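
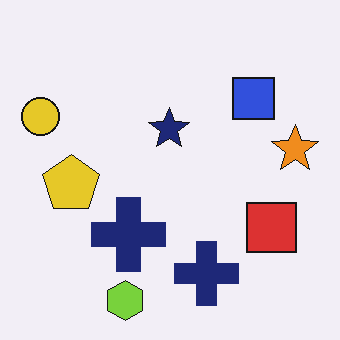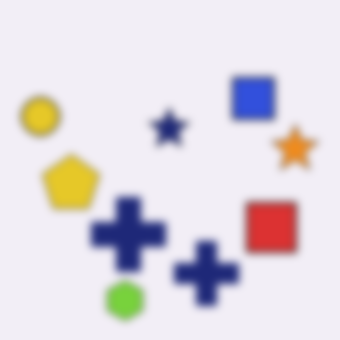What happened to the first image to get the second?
This is the original image noticeably gaussian-blurred.

Shape edges and outlines are uniformly softened across the whole image.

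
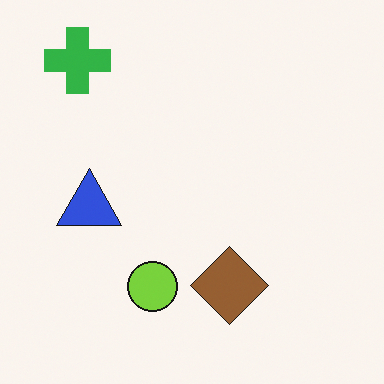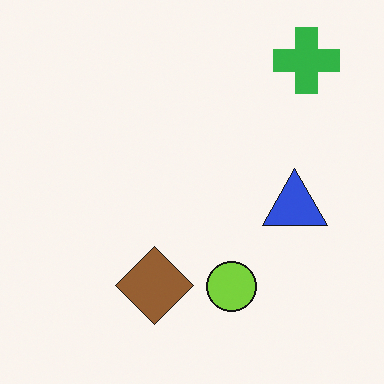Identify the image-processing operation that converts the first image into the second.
Flipped horizontally (left ↔ right).

The green cross is in the top-left of the first image and the top-right of the second — shapes on opposite sides of the vertical midline have swapped in a mirror flip.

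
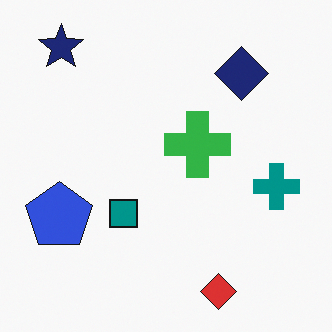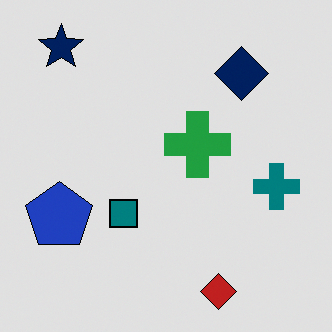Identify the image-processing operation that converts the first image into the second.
It was posterized to a reduced palette.

Each flat color has snapped to a coarser quantized level — most visibly, the near-white background has dropped to a flat grey.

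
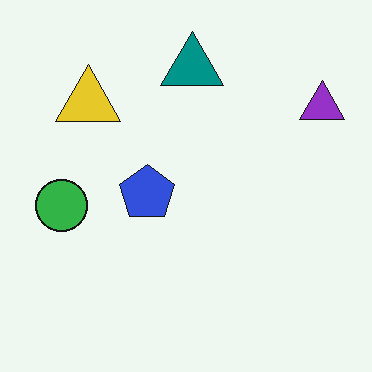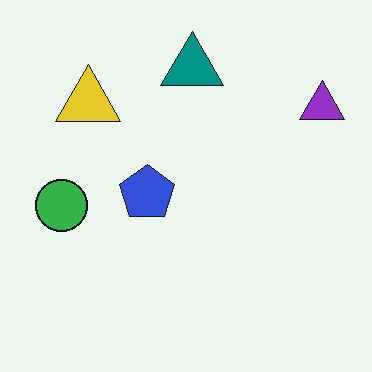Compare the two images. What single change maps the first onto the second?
JPEG-compressed with visible artifacts.

Blocky 8×8 compression artifacts appear around shape edges and the flat background shows ringing — characteristic JPEG degradation.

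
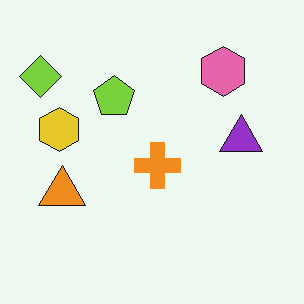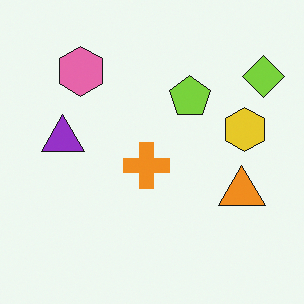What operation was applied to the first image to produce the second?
It was flipped horizontally (left ↔ right).

The lime diamond is in the top-left of the first image and the top-right of the second — shapes on opposite sides of the vertical midline have swapped in a mirror flip.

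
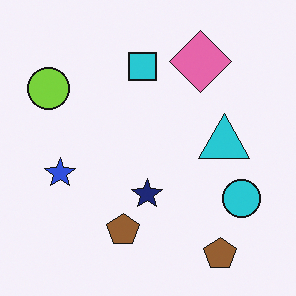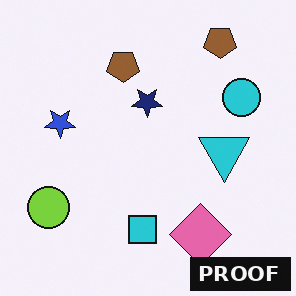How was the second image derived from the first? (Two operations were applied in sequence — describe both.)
This is the original image flipped vertically (top ↔ bottom), then watermarked with the text "PROOF" in the lower-right corner.

The pink diamond is in the top-right of the first image and the bottom-right of the second — shapes on opposite sides of the horizontal midline have swapped in a mirror flip. A dark label reading "PROOF" appears in the lower-right corner.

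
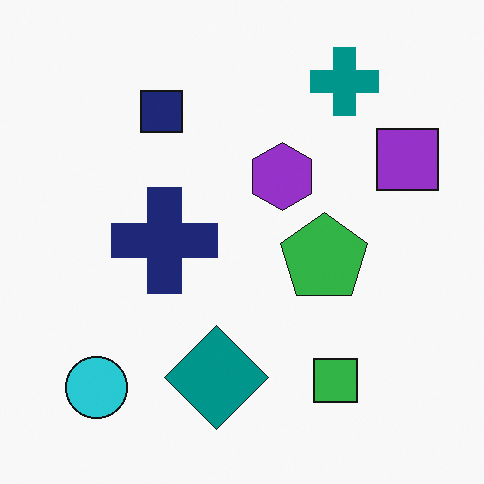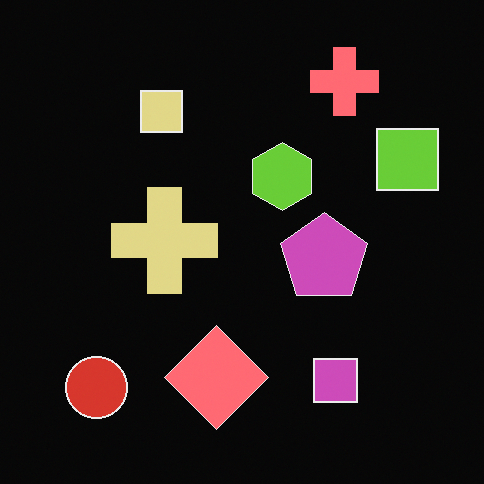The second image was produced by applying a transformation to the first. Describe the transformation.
The transformation is: color-inverted (negative).

The light background has become dark and every shape's color is its complement — a photographic negative.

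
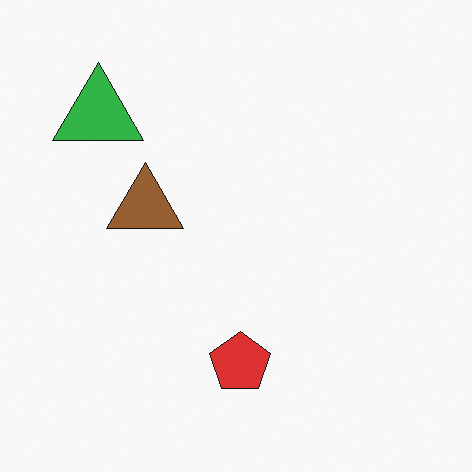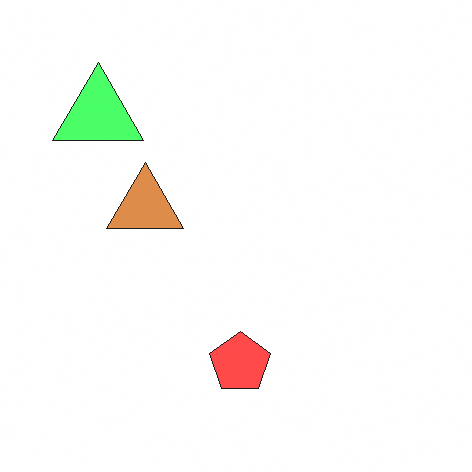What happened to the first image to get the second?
The second image is the first substantially brightened.

Every pixel — background and shapes alike — is uniformly brightened.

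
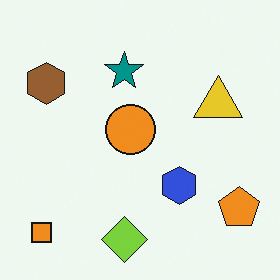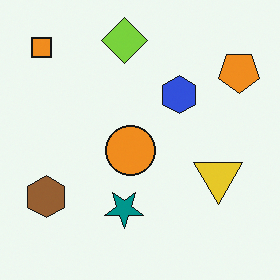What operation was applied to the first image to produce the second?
The image was flipped vertically (top ↔ bottom).

The lime diamond is in the bottom of the first image and the top of the second — shapes on opposite sides of the horizontal midline have swapped in a mirror flip.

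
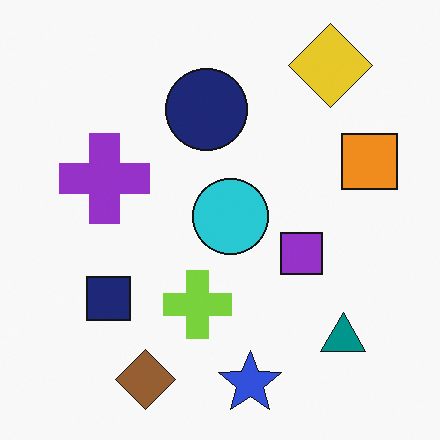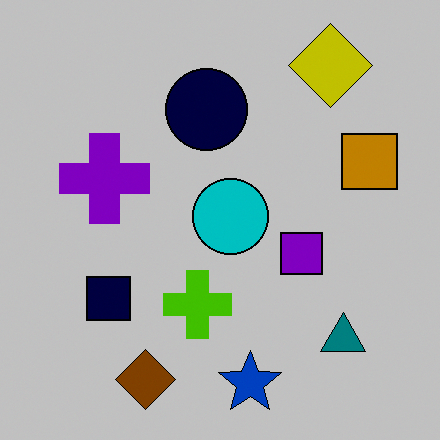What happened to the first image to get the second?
Aggressively posterized.

Each flat color has snapped to a coarser quantized level — most visibly, the near-white background has dropped to a flat grey.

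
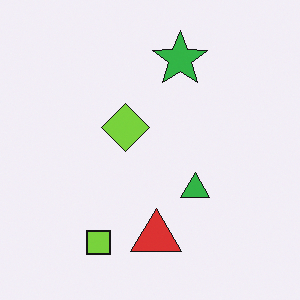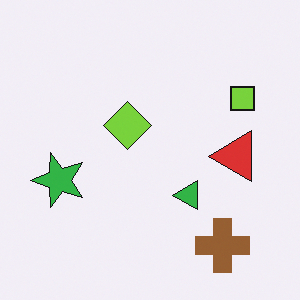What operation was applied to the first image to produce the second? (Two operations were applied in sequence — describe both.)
The transformation is: transposed (reflected across the top-left ↔ bottom-right diagonal), then overlaid with an additional brown cross.

Shapes have swapped their row and column positions — what was in the top-right is now in the bottom-left — a diagonal reflection. A brown cross appears in the second image that is absent from the first.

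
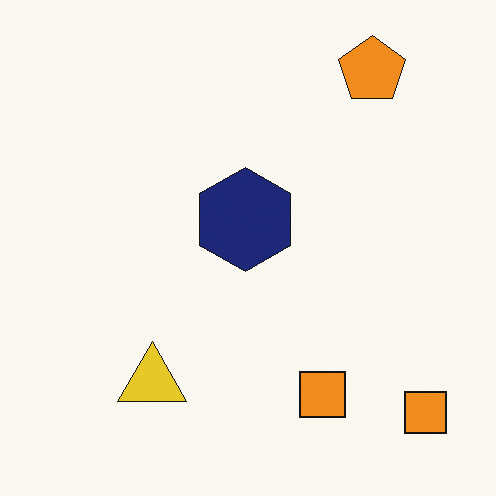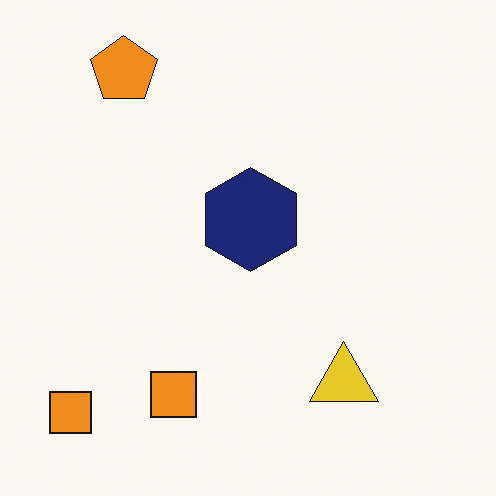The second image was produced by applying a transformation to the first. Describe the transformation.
The image was flipped horizontally (left ↔ right).

The orange pentagon is in the top-right of the first image and the top-left of the second — shapes on opposite sides of the vertical midline have swapped in a mirror flip.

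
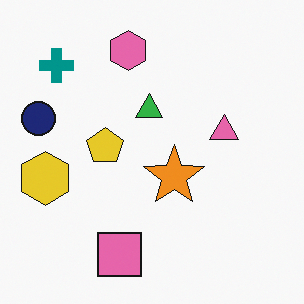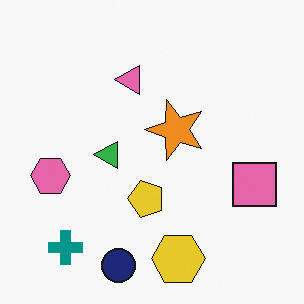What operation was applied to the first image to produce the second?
This is the original image rotated 90° counter-clockwise.

The teal cross sits in the top-left of the first image and the bottom-left of the second — consistent with a whole-image 90° counter-clockwise rotation.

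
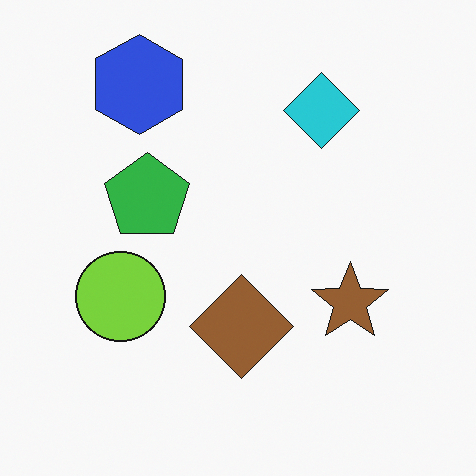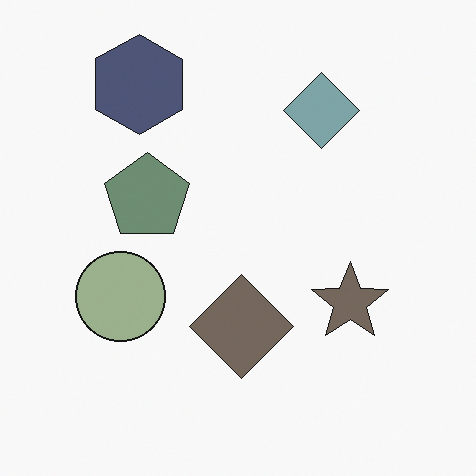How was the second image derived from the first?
It was heavily desaturated.

All colors are more muted and greyish — a global saturation change.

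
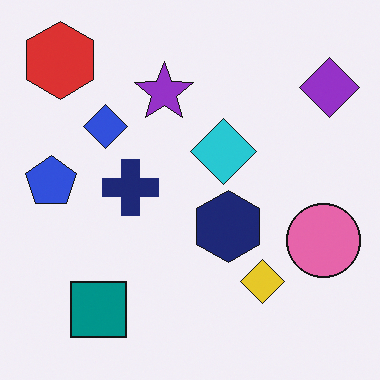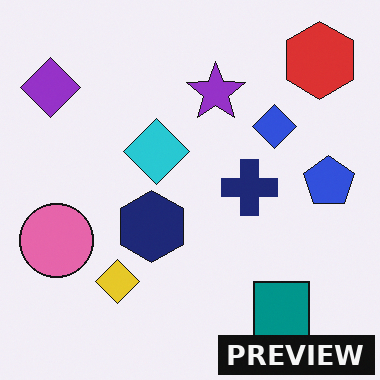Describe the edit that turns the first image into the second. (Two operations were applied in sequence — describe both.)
The transformation is: flipped horizontally (left ↔ right), then watermarked with the text "PREVIEW" in the lower-right corner.

The purple diamond is in the top-right of the first image and the top-left of the second — shapes on opposite sides of the vertical midline have swapped in a mirror flip. A dark label reading "PREVIEW" appears in the lower-right corner.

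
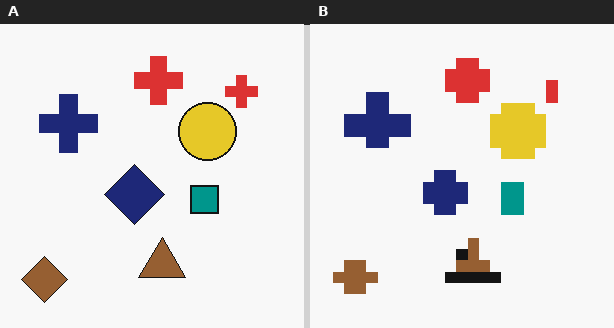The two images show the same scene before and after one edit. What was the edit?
The image was coarsely pixelated.

Shapes are reduced to large square blocks; fine edges and outlines are lost — a downscale-then-upscale (mosaic) effect.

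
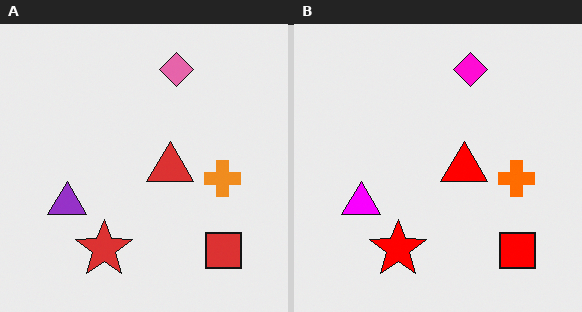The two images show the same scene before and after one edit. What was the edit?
Heavily oversaturated.

All colors are more vivid — a global saturation change.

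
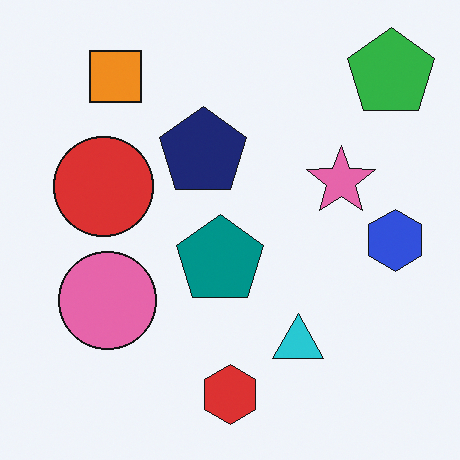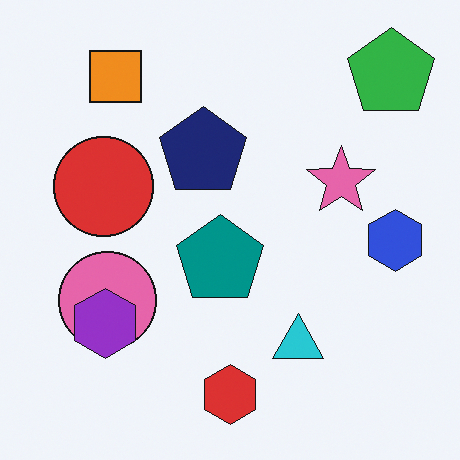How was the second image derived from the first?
The image was overlaid with an additional purple hexagon.

A purple hexagon appears in the second image that is absent from the first.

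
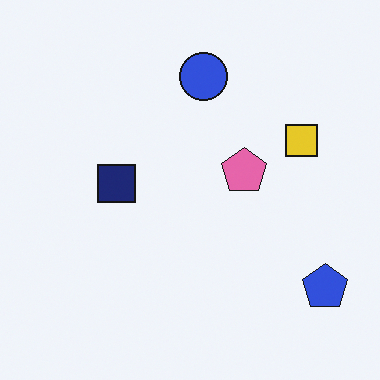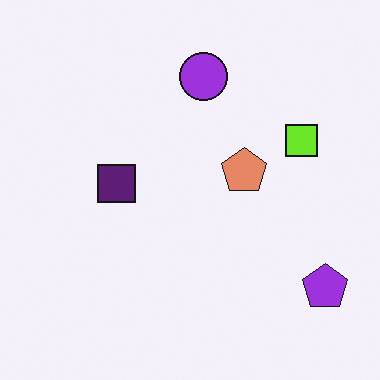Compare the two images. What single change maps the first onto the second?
The transformation is: hue-shifted slightly.

Every shape's color has rotated by the same amount around the hue wheel — a uniform hue shift.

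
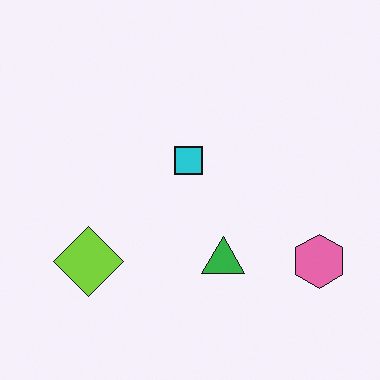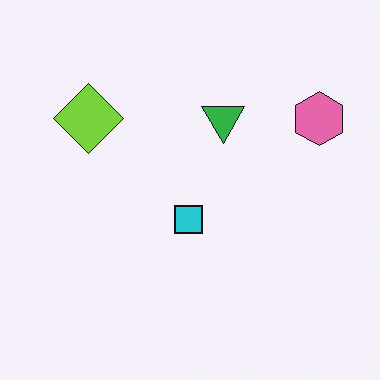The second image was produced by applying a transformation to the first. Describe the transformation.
The image was flipped vertically (top ↔ bottom).

The lime diamond is in the bottom-left of the first image and the top-left of the second — shapes on opposite sides of the horizontal midline have swapped in a mirror flip.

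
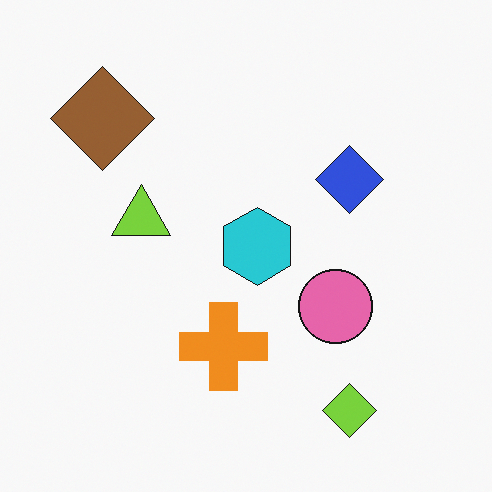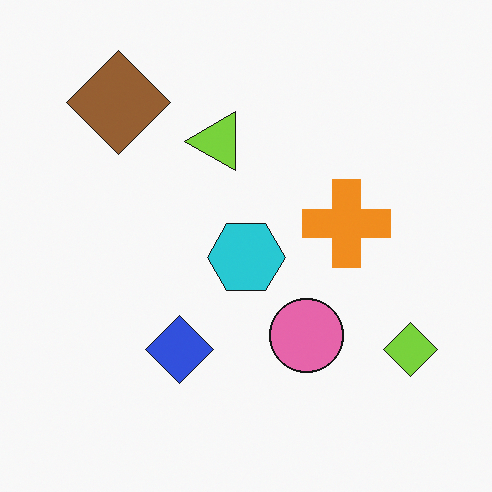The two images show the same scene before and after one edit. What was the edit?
It was transposed (reflected across the top-left ↔ bottom-right diagonal).

Shapes have swapped their row and column positions — what was in the top-right is now in the bottom-left — a diagonal reflection.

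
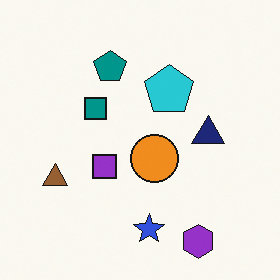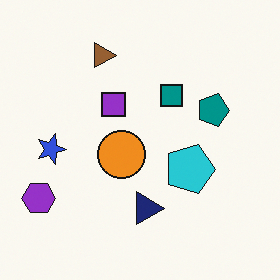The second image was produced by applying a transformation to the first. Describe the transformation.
This is the original image rotated 90° clockwise.

The purple hexagon sits in the bottom-right of the first image and the bottom-left of the second — consistent with a whole-image 90° clockwise rotation.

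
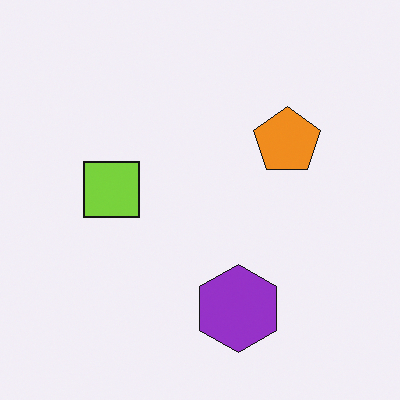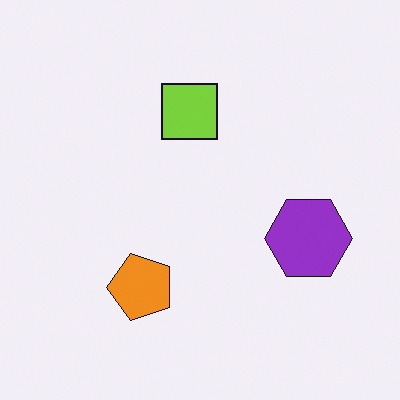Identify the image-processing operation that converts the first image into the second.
The transformation is: transposed (reflected across the top-left ↔ bottom-right diagonal).

Shapes have swapped their row and column positions — what was in the top-right is now in the bottom-left — a diagonal reflection.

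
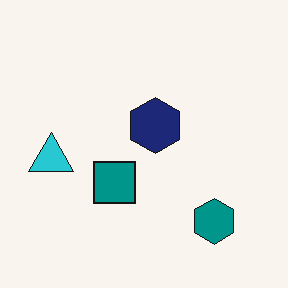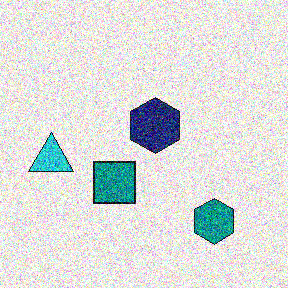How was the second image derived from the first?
It was degraded with heavy additive noise.

Random speckle covers the whole image, including the flat background.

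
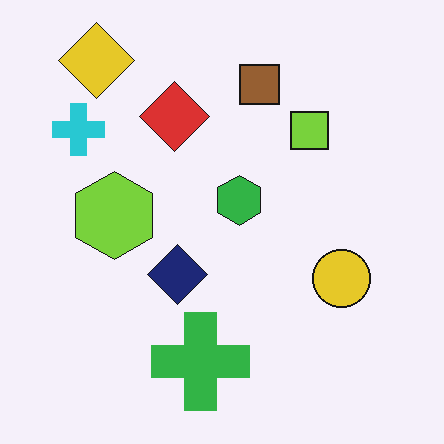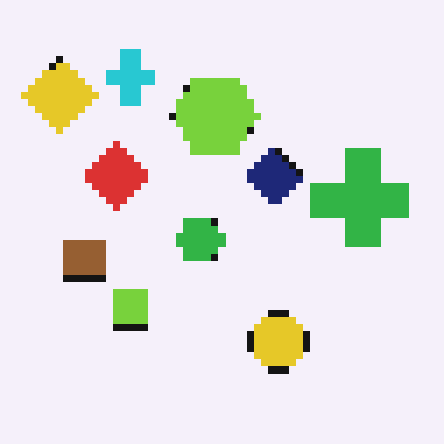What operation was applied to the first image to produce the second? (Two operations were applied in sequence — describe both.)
It was transposed (reflected across the top-left ↔ bottom-right diagonal), then pixelated into visible square blocks.

Shapes have swapped their row and column positions — what was in the top-right is now in the bottom-left — a diagonal reflection. Shapes are reduced to large square blocks; fine edges and outlines are lost — a downscale-then-upscale (mosaic) effect.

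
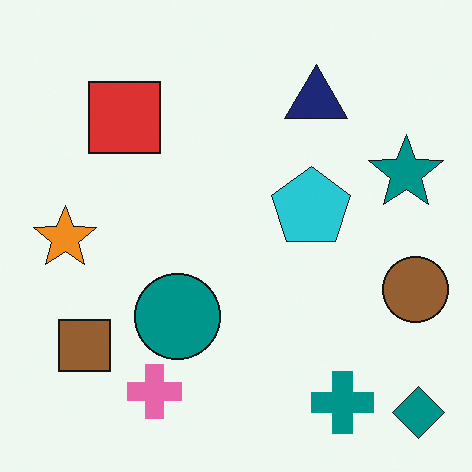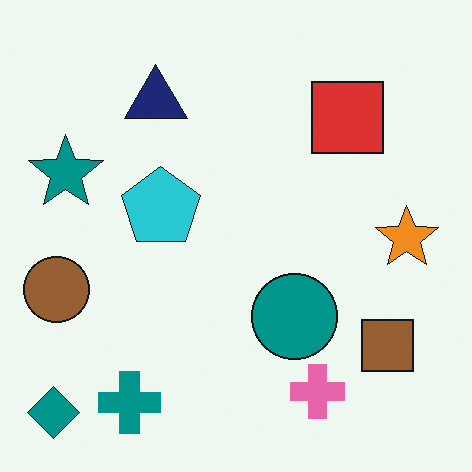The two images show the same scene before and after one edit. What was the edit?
Flipped horizontally (left ↔ right).

The teal diamond is in the bottom-right of the first image and the bottom-left of the second — shapes on opposite sides of the vertical midline have swapped in a mirror flip.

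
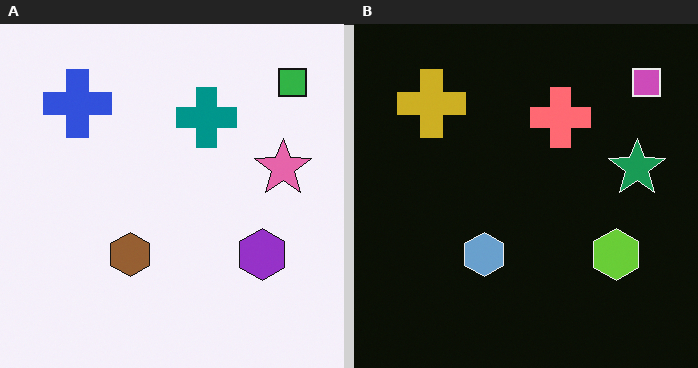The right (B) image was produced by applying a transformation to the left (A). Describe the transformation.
This is the original image color-inverted (negative).

The light background has become dark and every shape's color is its complement — a photographic negative.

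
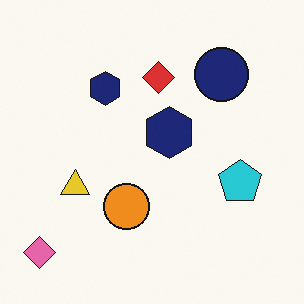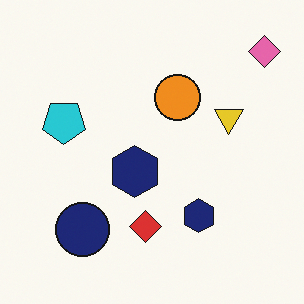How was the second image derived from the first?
The transformation is: rotated 180°.

The pink diamond sits in the bottom-left of the first image and the top-right of the second — consistent with a whole-image 180° rotation.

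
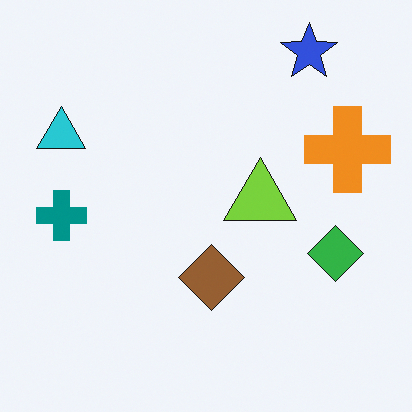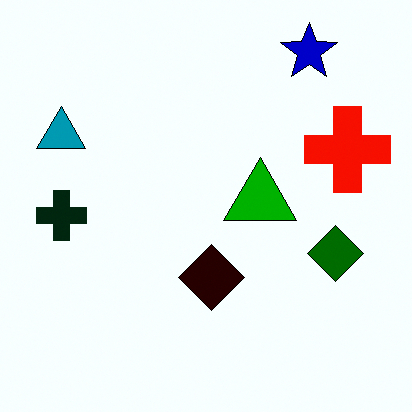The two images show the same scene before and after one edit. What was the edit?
The image was given much higher contrast.

Tones are pushed away from mid-grey across the whole image — a global contrast change.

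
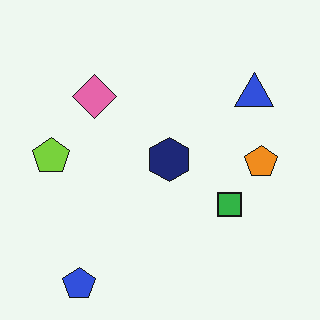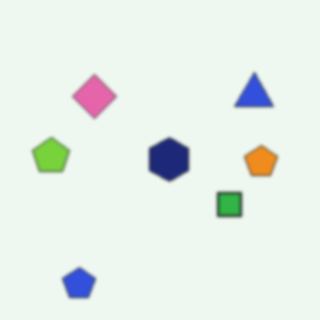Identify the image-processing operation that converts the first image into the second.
It was given a subtle gaussian blur.

Shape edges and outlines are uniformly softened across the whole image.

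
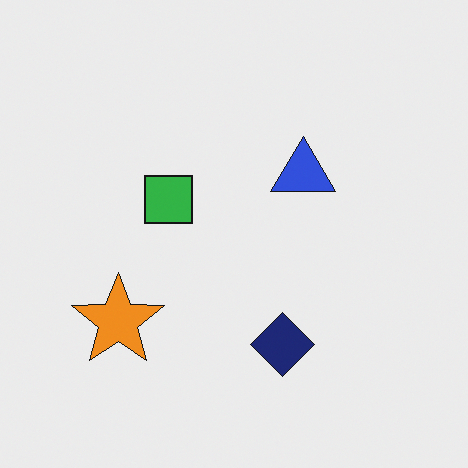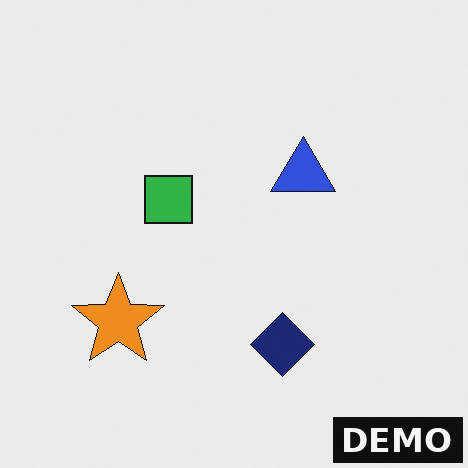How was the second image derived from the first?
The second image is the first watermarked with the text "DEMO" in the lower-right corner.

A dark label reading "DEMO" appears in the lower-right corner.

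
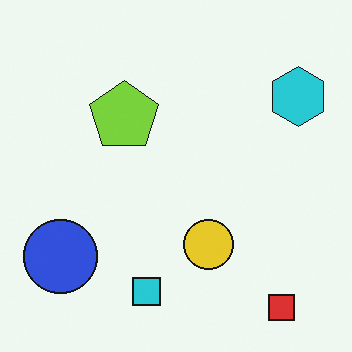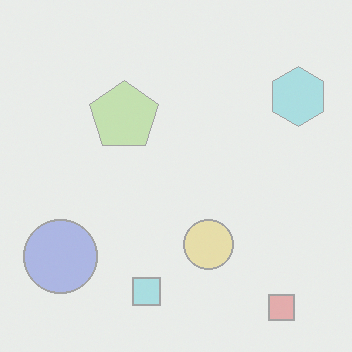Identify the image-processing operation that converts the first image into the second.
It was given much lower contrast.

Tones are pushed toward mid-grey across the whole image — a global contrast change.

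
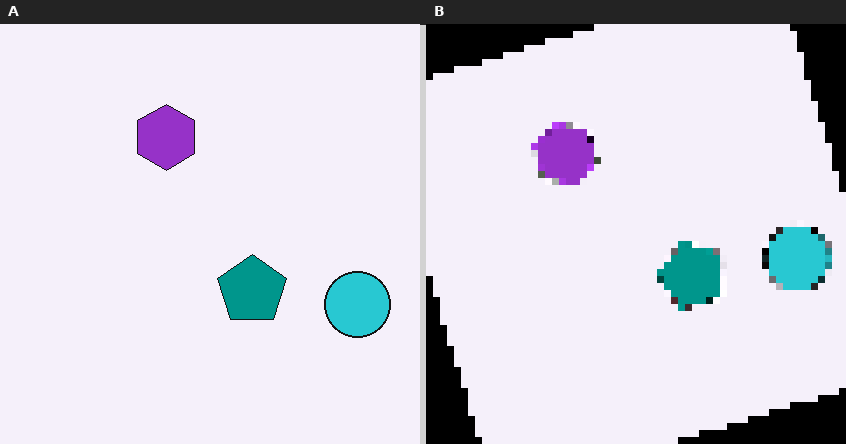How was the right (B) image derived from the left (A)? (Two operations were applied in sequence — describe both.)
Rotated counter-clockwise by a moderate amount, then moderately pixelated.

Every shape is tilted by the same angle and the image corners show triangular fill wedges — a whole-image rotation by a non-right angle. Shapes are reduced to large square blocks; fine edges and outlines are lost — a downscale-then-upscale (mosaic) effect.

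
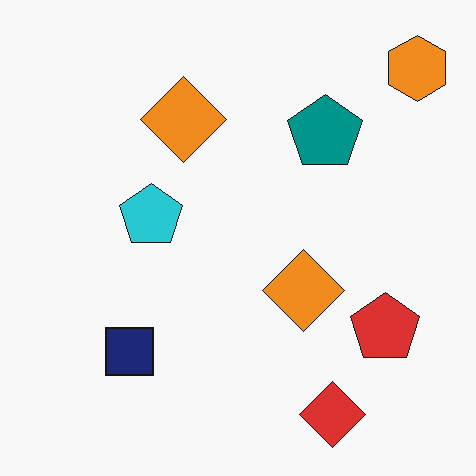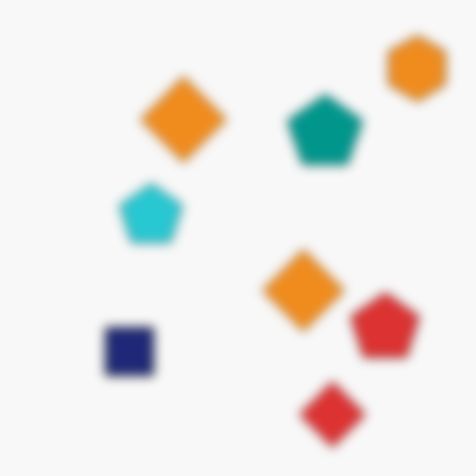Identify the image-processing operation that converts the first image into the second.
Strongly gaussian-blurred.

Shape edges and outlines are uniformly softened across the whole image.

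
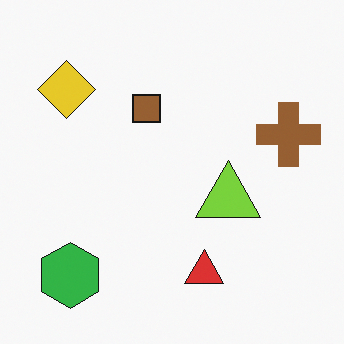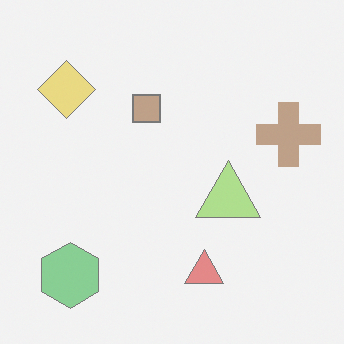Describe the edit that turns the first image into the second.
The image was washed out (contrast reduced).

Tones are pushed toward mid-grey across the whole image — a global contrast change.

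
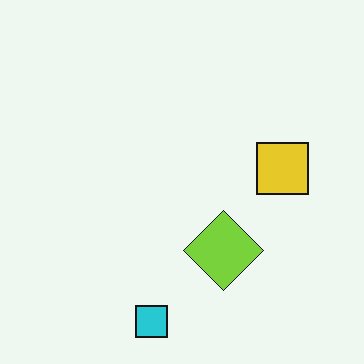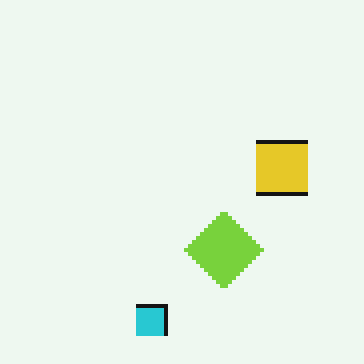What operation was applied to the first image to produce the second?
The image was mildly pixelated.

Shapes are reduced to large square blocks; fine edges and outlines are lost — a downscale-then-upscale (mosaic) effect.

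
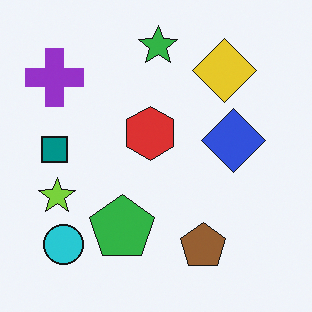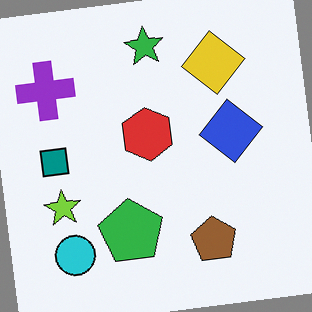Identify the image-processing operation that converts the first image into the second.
Rotated counter-clockwise by a few degrees.

Every shape is tilted by the same angle and the image corners show triangular fill wedges — a whole-image rotation by a non-right angle.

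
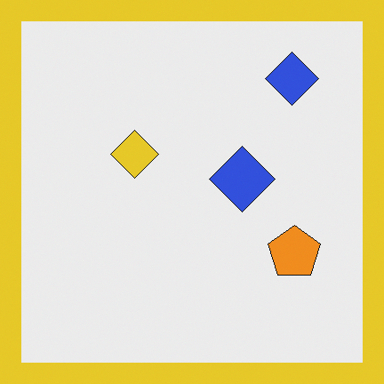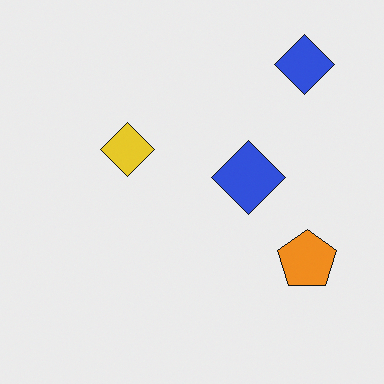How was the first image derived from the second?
It was framed with a yellow border.

A solid yellow frame runs around the edge of the first image, with the content slightly shrunk inside it.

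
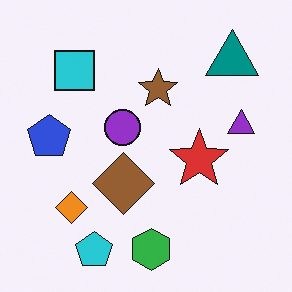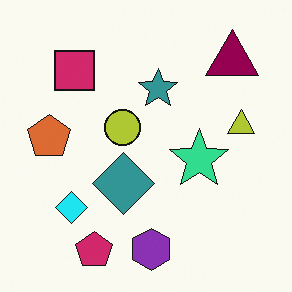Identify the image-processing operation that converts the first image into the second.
The transformation is: hue-shifted by a moderate amount.

Every shape's color has rotated by the same amount around the hue wheel — a uniform hue shift.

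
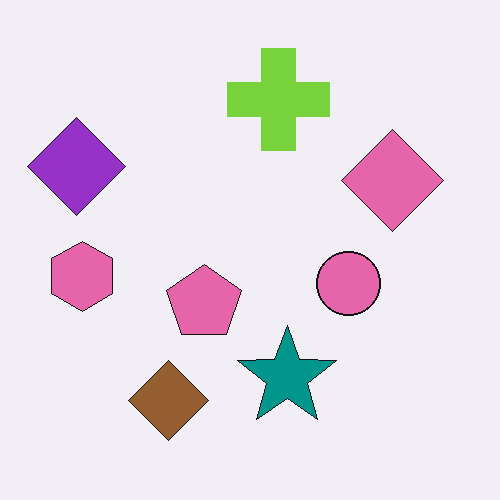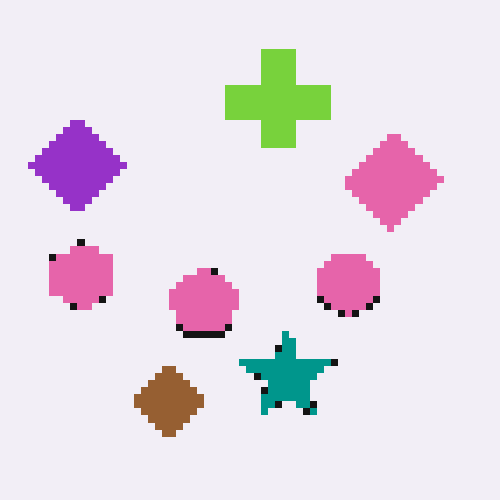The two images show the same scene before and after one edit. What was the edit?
Pixelated into visible square blocks.

Shapes are reduced to large square blocks; fine edges and outlines are lost — a downscale-then-upscale (mosaic) effect.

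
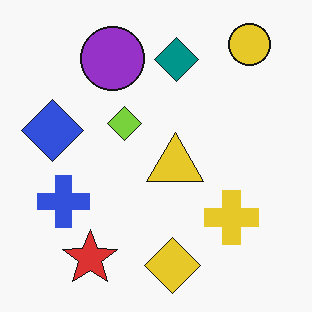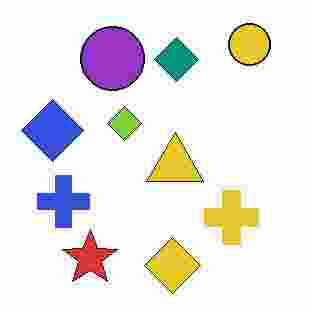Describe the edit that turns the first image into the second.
This is the original image degraded with heavy JPEG compression.

Blocky 8×8 compression artifacts appear around shape edges and the flat background shows ringing — characteristic JPEG degradation.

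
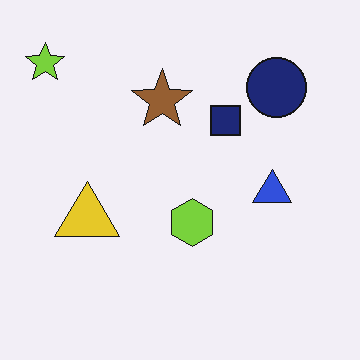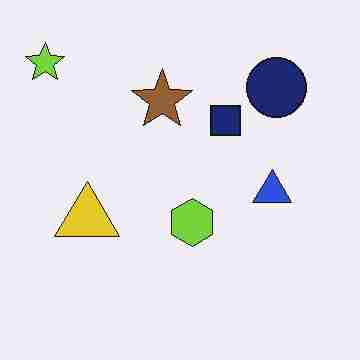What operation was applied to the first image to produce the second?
This is the original image degraded with heavy JPEG compression.

Blocky 8×8 compression artifacts appear around shape edges and the flat background shows ringing — characteristic JPEG degradation.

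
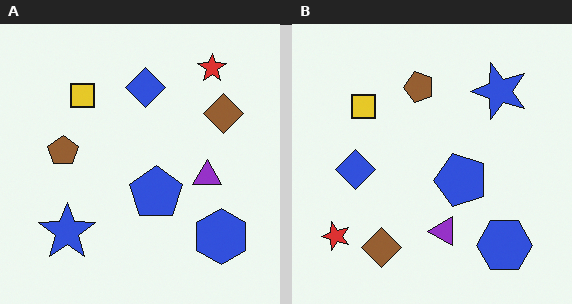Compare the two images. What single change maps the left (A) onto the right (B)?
It was transposed (reflected across the top-left ↔ bottom-right diagonal).

Shapes have swapped their row and column positions — what was in the top-right is now in the bottom-left — a diagonal reflection.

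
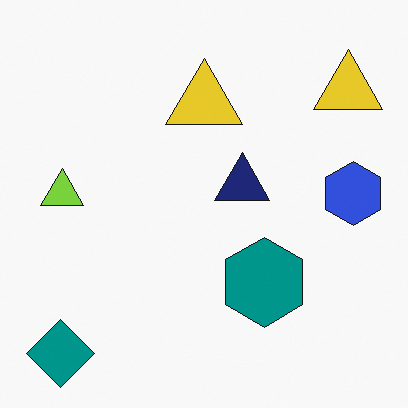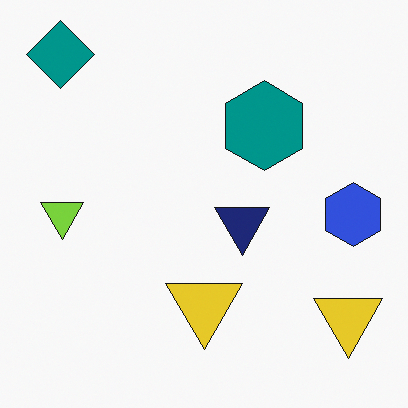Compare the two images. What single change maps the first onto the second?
It was flipped vertically (top ↔ bottom).

The teal diamond is in the bottom-left of the first image and the top-left of the second — shapes on opposite sides of the horizontal midline have swapped in a mirror flip.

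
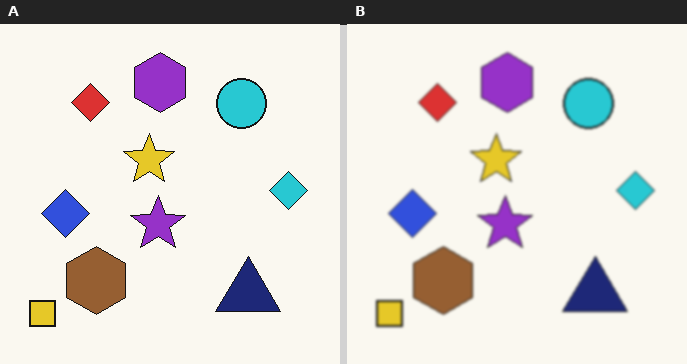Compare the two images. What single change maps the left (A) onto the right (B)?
Lightly blurred.

Shape edges and outlines are uniformly softened across the whole image.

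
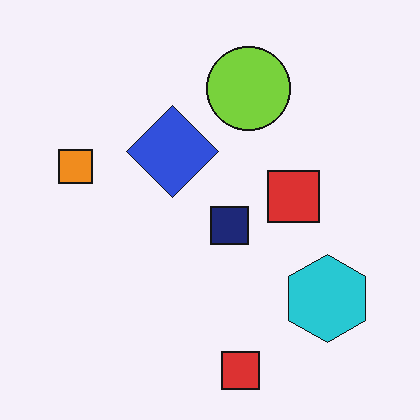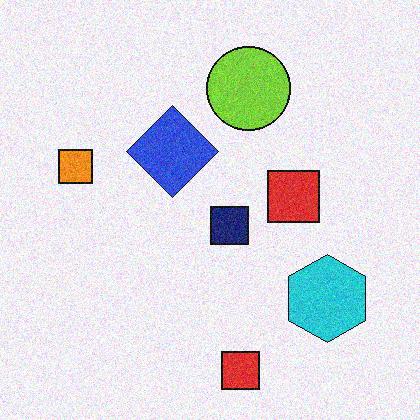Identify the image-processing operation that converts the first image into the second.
It was degraded with visible gaussian noise.

Random speckle covers the whole image, including the flat background.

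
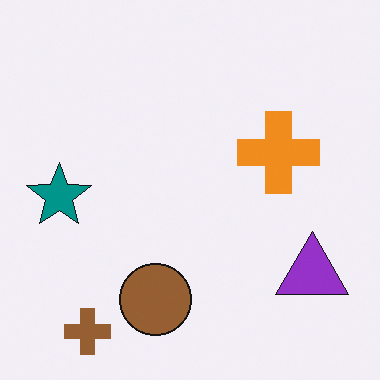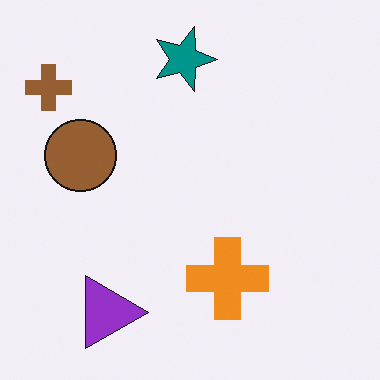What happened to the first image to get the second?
The second image is the first rotated 90° clockwise.

The brown cross sits in the bottom-left of the first image and the top-left of the second — consistent with a whole-image 90° clockwise rotation.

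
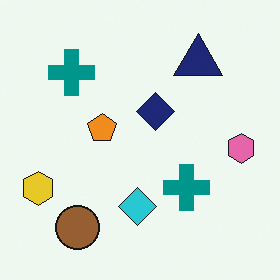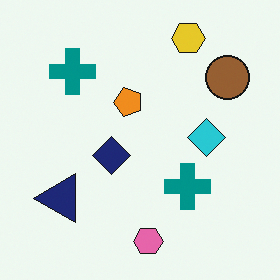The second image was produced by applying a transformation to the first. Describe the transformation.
This is the original image transposed (reflected across the top-left ↔ bottom-right diagonal).

Shapes have swapped their row and column positions — what was in the top-right is now in the bottom-left — a diagonal reflection.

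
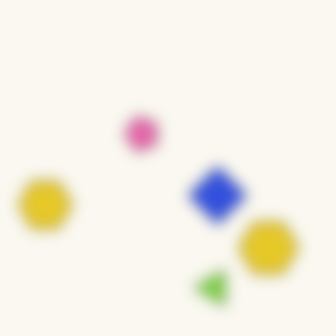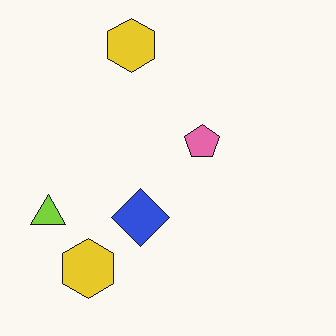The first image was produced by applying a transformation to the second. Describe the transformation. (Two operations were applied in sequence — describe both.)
The transformation is: strongly gaussian-blurred, then rotated 90° counter-clockwise.

Shape edges and outlines are uniformly softened across the whole image. The lime triangle sits in the left of the second image and the bottom of the first — consistent with a whole-image 90° counter-clockwise rotation.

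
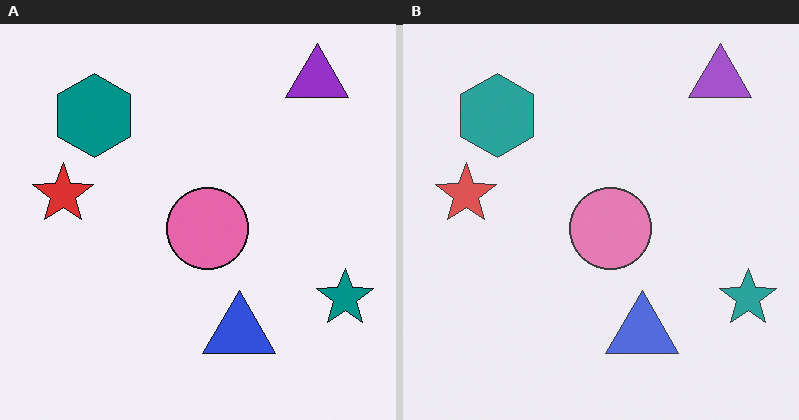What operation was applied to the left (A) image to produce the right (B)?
The image was given slightly reduced contrast.

Tones are pushed toward mid-grey across the whole image — a global contrast change.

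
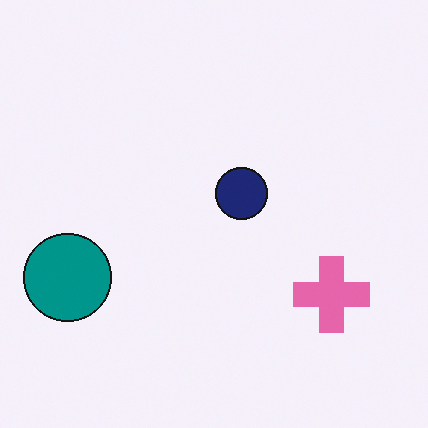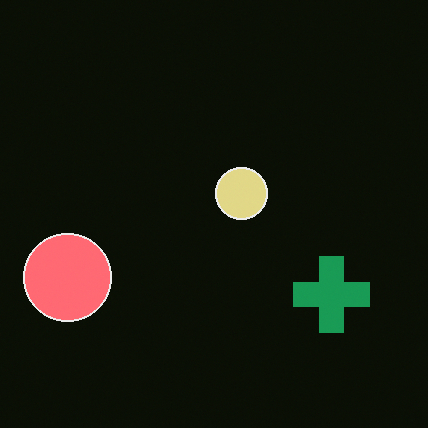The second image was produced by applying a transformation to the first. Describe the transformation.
The second image is the first color-inverted (negative).

The light background has become dark and every shape's color is its complement — a photographic negative.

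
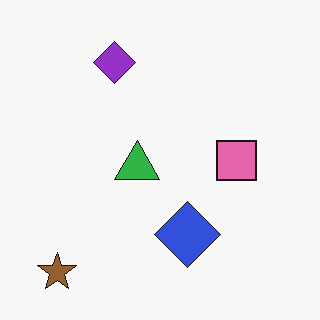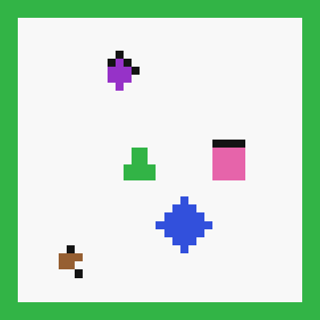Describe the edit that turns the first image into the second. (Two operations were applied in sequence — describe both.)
Coarsely pixelated, then framed with a green border.

Shapes are reduced to large square blocks; fine edges and outlines are lost — a downscale-then-upscale (mosaic) effect. A solid green frame runs around the edge of the second image, with the content slightly shrunk inside it.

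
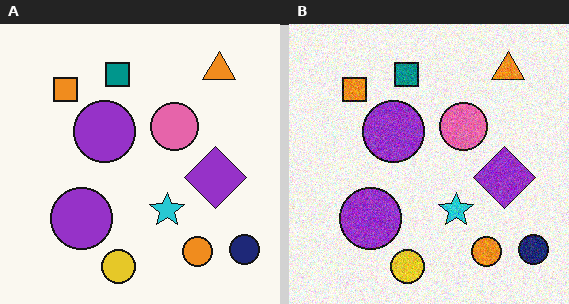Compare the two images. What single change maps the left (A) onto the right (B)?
This is the original image degraded with moderate additive noise.

Random speckle covers the whole image, including the flat background.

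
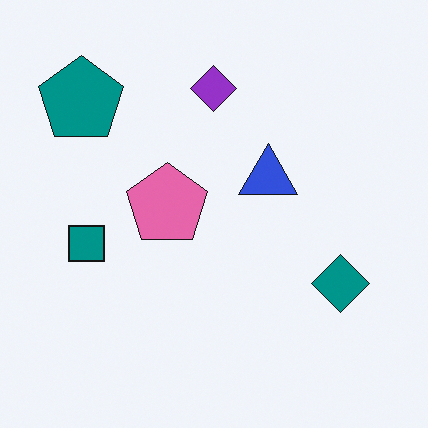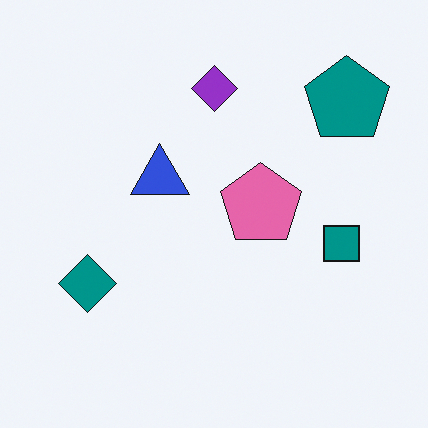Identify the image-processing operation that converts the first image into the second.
Flipped horizontally (left ↔ right).

The teal pentagon is in the top-left of the first image and the top-right of the second — shapes on opposite sides of the vertical midline have swapped in a mirror flip.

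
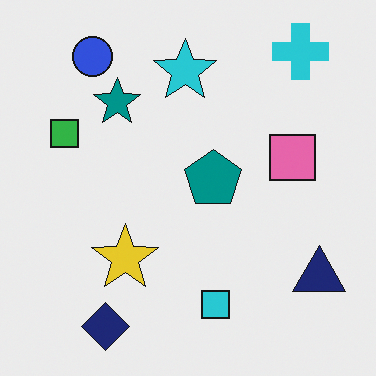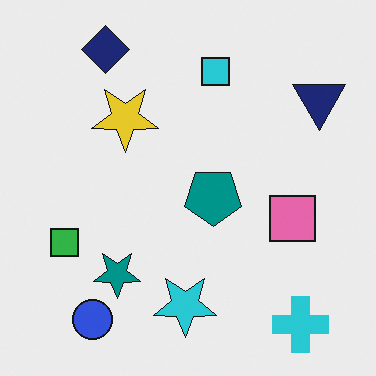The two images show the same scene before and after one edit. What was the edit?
The second image is the first flipped vertically (top ↔ bottom).

The navy diamond is in the bottom-left of the first image and the top-left of the second — shapes on opposite sides of the horizontal midline have swapped in a mirror flip.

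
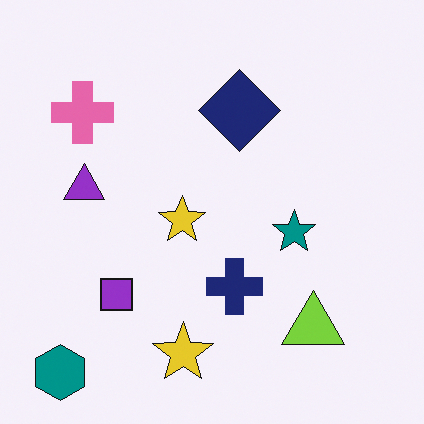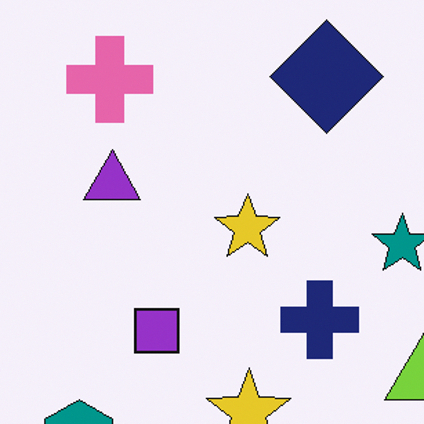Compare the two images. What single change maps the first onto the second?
This is the original image cropped to a modestly smaller region and rescaled.

The visible shapes are larger and the field of view is narrower; shapes near the original edges may be partly or wholly outside the frame — a crop-and-rescale.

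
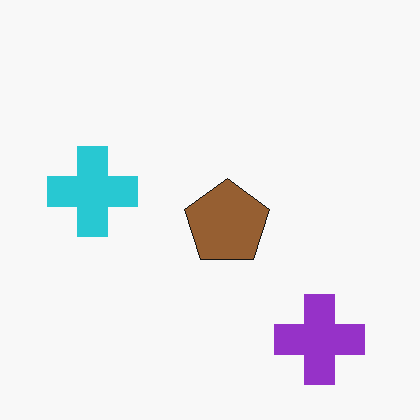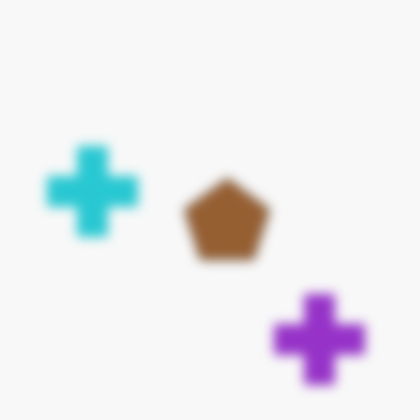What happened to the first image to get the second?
The second image is the first strongly gaussian-blurred.

Shape edges and outlines are uniformly softened across the whole image.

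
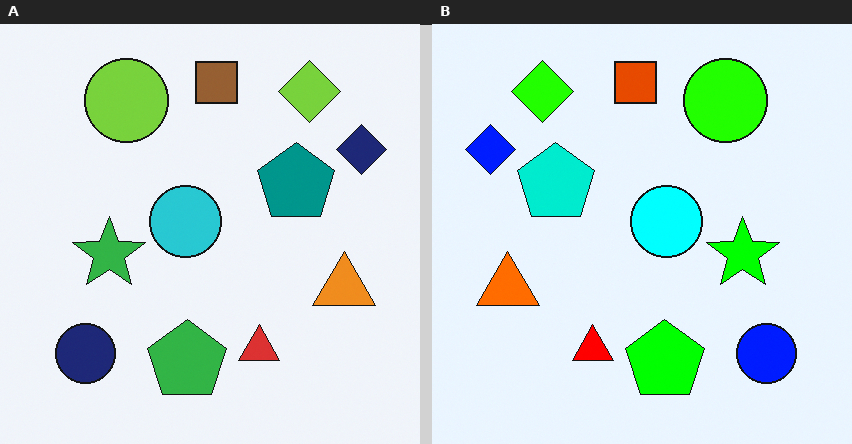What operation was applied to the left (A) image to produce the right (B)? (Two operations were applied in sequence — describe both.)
This is the original image made much more vivid (saturation change), then flipped horizontally (left ↔ right).

All colors are more vivid — a global saturation change. The navy diamond is in the top-right of the left (A) image and the top-left of the right (B) — shapes on opposite sides of the vertical midline have swapped in a mirror flip.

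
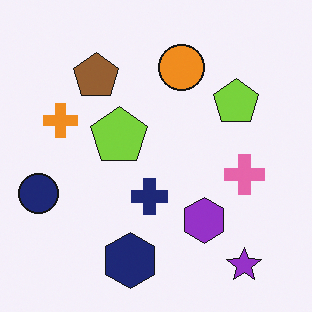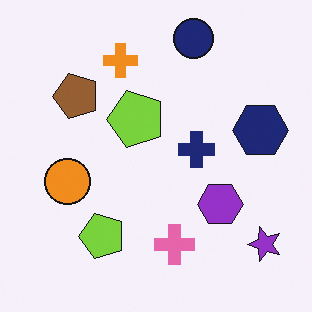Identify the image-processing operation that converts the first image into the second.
The image was transposed (reflected across the top-left ↔ bottom-right diagonal).

Shapes have swapped their row and column positions — what was in the top-right is now in the bottom-left — a diagonal reflection.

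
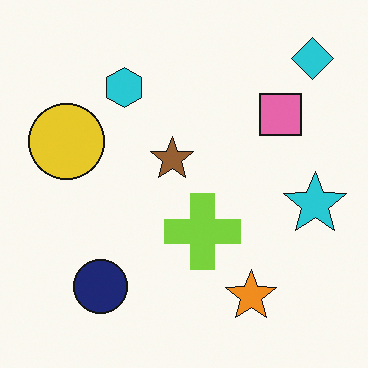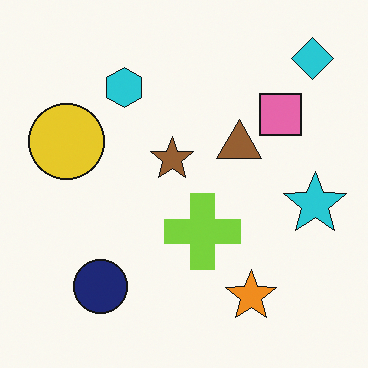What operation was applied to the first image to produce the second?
It was overlaid with an additional brown triangle.

A brown triangle appears in the second image that is absent from the first.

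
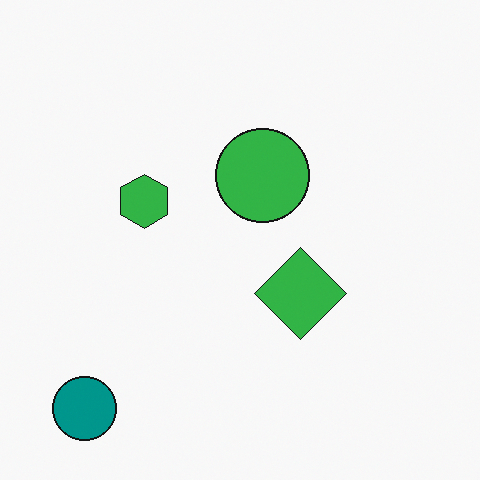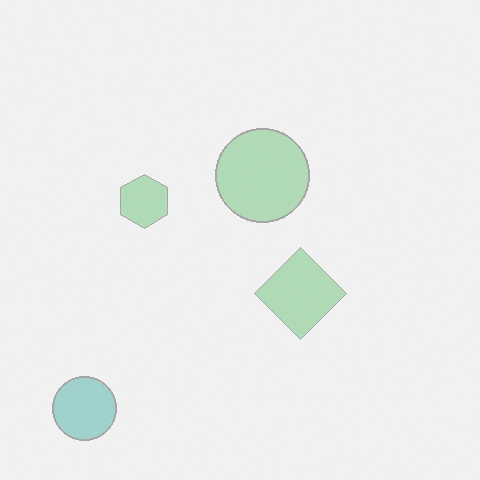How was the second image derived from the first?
This is the original image washed out (contrast reduced).

Tones are pushed toward mid-grey across the whole image — a global contrast change.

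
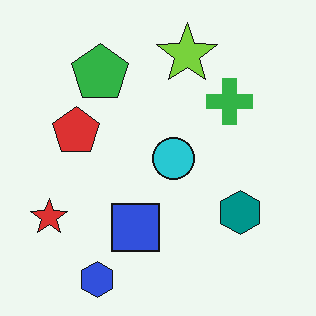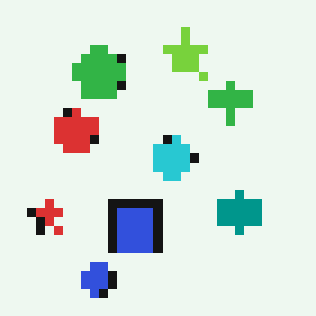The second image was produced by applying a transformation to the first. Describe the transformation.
The second image is the first coarsely pixelated.

Shapes are reduced to large square blocks; fine edges and outlines are lost — a downscale-then-upscale (mosaic) effect.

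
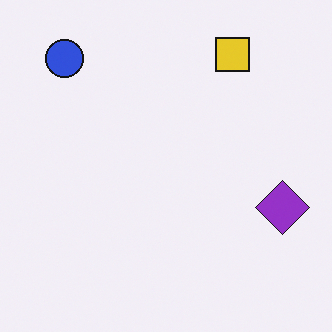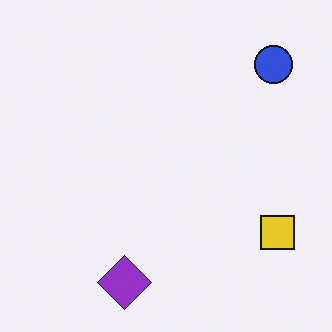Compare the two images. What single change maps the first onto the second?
The second image is the first rotated 90° clockwise.

The blue circle sits in the top-left of the first image and the top-right of the second — consistent with a whole-image 90° clockwise rotation.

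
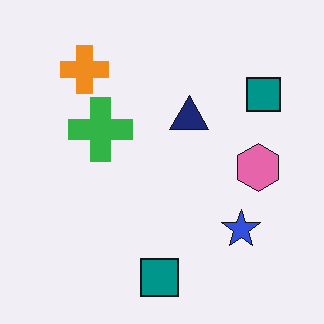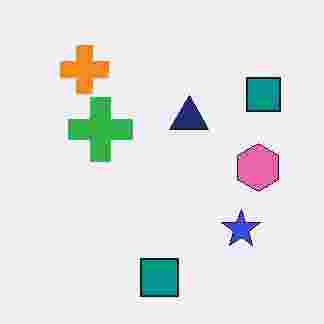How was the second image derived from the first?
Heavily JPEG-compressed with obvious blocking artifacts.

Blocky 8×8 compression artifacts appear around shape edges and the flat background shows ringing — characteristic JPEG degradation.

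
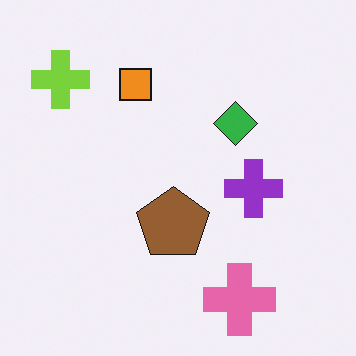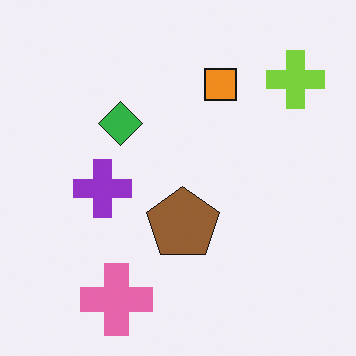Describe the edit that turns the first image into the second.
It was flipped horizontally (left ↔ right).

The lime cross is in the top-left of the first image and the top-right of the second — shapes on opposite sides of the vertical midline have swapped in a mirror flip.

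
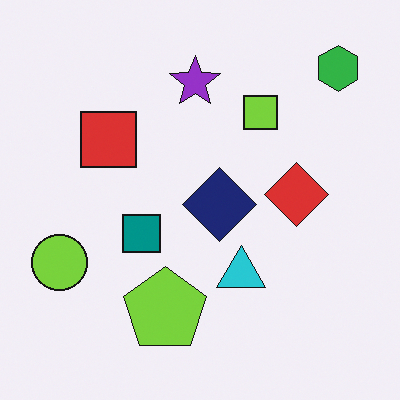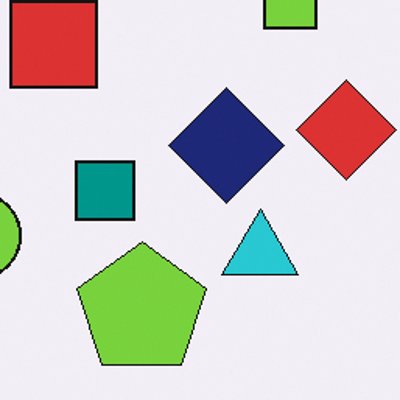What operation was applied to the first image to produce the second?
This is the original image cropped to a modestly smaller region and rescaled.

The visible shapes are larger and the field of view is narrower; shapes near the original edges may be partly or wholly outside the frame — a crop-and-rescale.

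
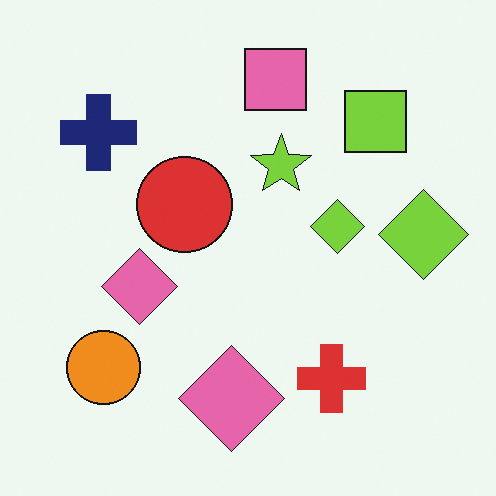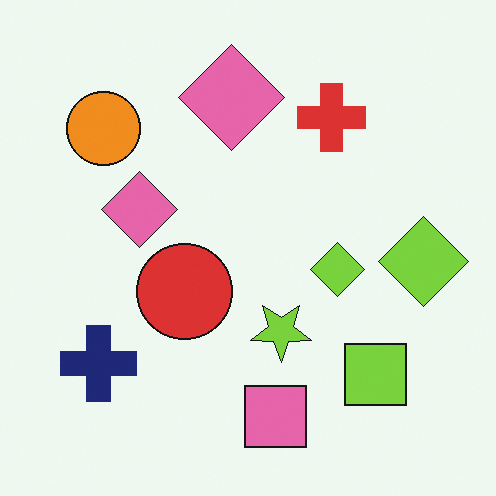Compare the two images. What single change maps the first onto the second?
This is the original image flipped vertically (top ↔ bottom).

The pink square is in the top of the first image and the bottom of the second — shapes on opposite sides of the horizontal midline have swapped in a mirror flip.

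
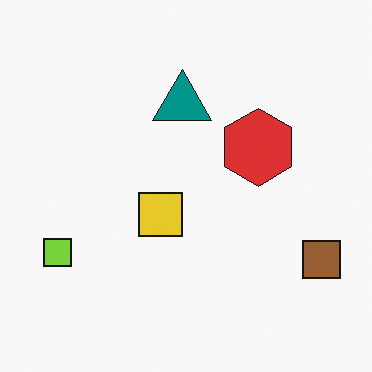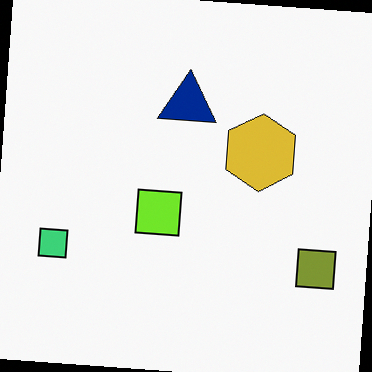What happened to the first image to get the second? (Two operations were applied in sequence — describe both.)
The transformation is: rotated clockwise by a slight angle, then hue-shifted by a small amount.

Every shape is tilted by the same angle and the image corners show triangular fill wedges — a whole-image rotation by a non-right angle. Every shape's color has rotated by the same amount around the hue wheel — a uniform hue shift.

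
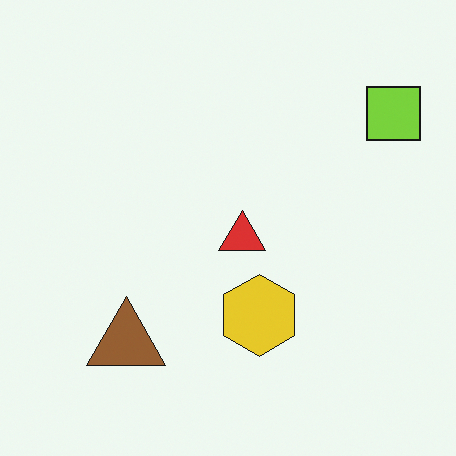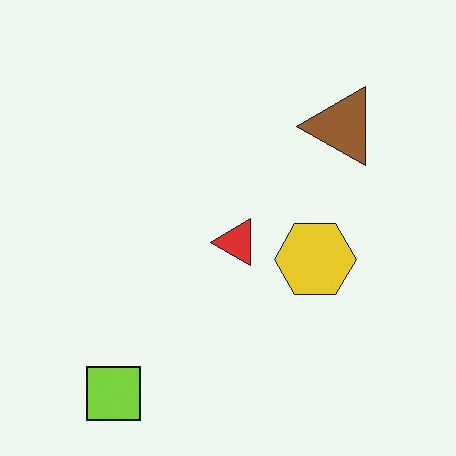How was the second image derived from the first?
This is the original image transposed (reflected across the top-left ↔ bottom-right diagonal).

Shapes have swapped their row and column positions — what was in the top-right is now in the bottom-left — a diagonal reflection.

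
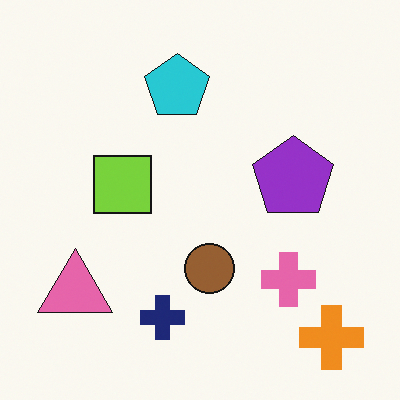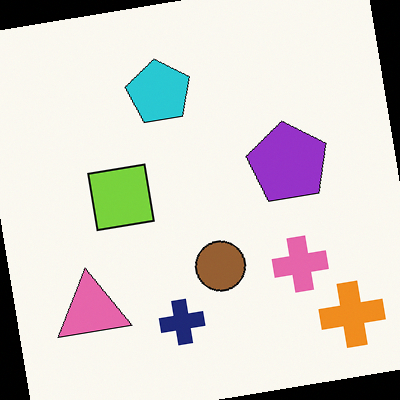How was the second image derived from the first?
This is the original image rotated counter-clockwise by a few degrees.

Every shape is tilted by the same angle and the image corners show triangular fill wedges — a whole-image rotation by a non-right angle.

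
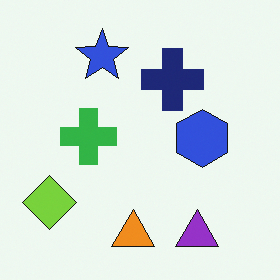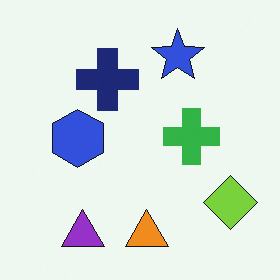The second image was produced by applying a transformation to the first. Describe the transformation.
This is the original image flipped horizontally (left ↔ right).

The lime diamond is in the bottom-left of the first image and the bottom-right of the second — shapes on opposite sides of the vertical midline have swapped in a mirror flip.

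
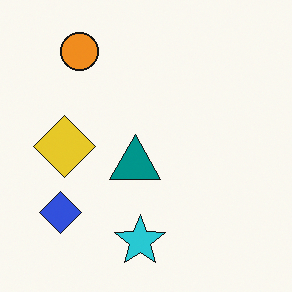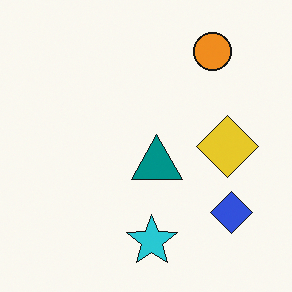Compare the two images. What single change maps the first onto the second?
The image was flipped horizontally (left ↔ right).

The blue diamond is in the bottom-left of the first image and the bottom-right of the second — shapes on opposite sides of the vertical midline have swapped in a mirror flip.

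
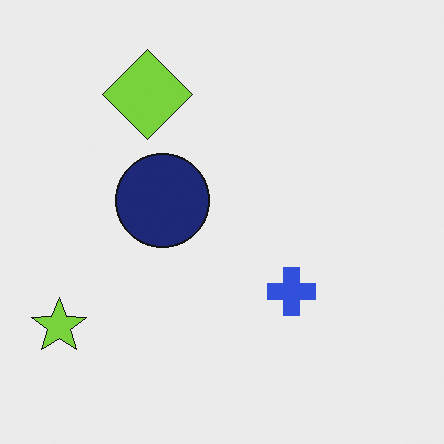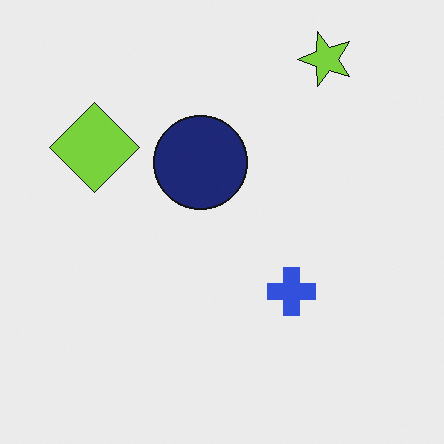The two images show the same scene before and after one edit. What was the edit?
The image was transposed (reflected across the top-left ↔ bottom-right diagonal).

Shapes have swapped their row and column positions — what was in the top-right is now in the bottom-left — a diagonal reflection.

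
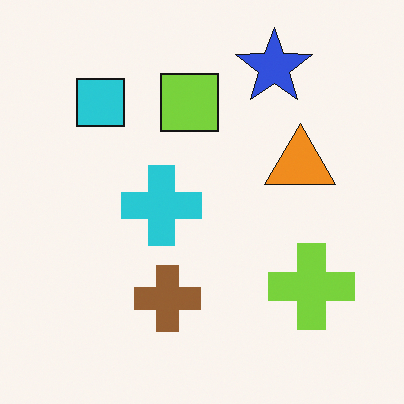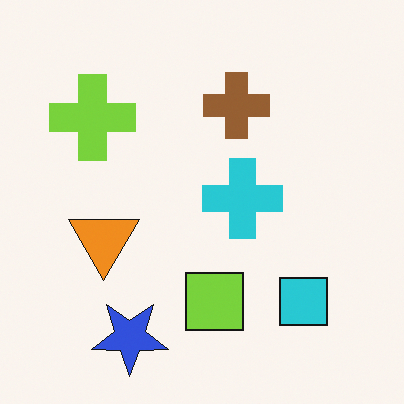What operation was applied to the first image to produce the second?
The second image is the first rotated 180°.

The blue star sits in the top-right of the first image and the bottom-left of the second — consistent with a whole-image 180° rotation.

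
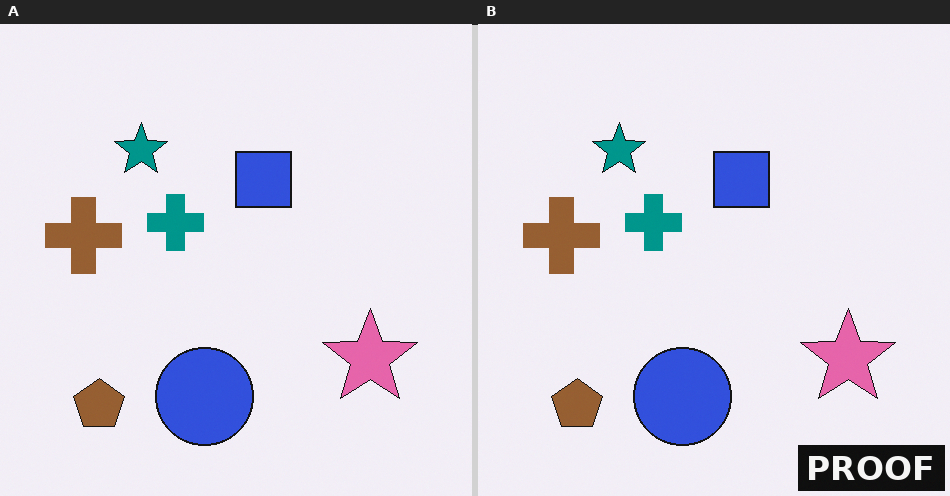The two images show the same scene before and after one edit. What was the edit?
The image was watermarked with the text "PROOF" in the lower-right corner.

A dark label reading "PROOF" appears in the lower-right corner.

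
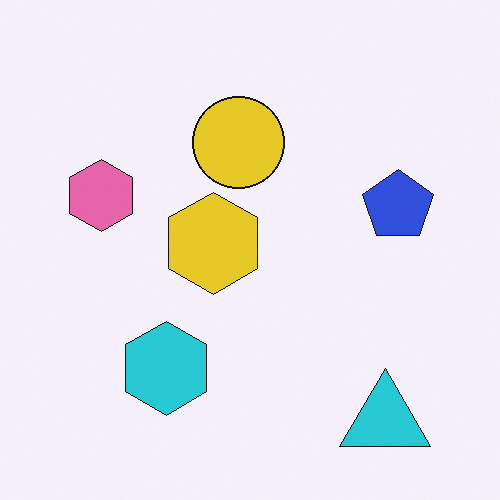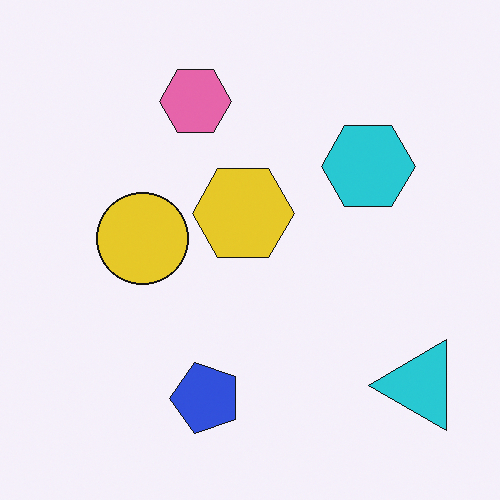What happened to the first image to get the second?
The second image is the first transposed (reflected across the top-left ↔ bottom-right diagonal).

Shapes have swapped their row and column positions — what was in the top-right is now in the bottom-left — a diagonal reflection.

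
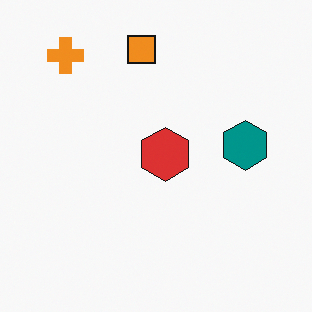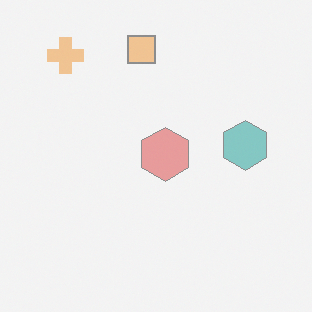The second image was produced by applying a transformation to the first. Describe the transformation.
The transformation is: given much lower contrast.

Tones are pushed toward mid-grey across the whole image — a global contrast change.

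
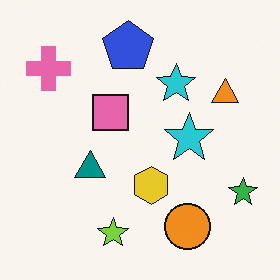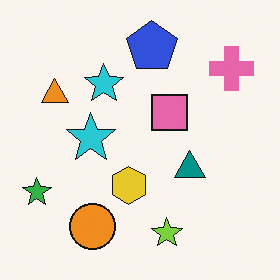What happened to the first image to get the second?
It was flipped horizontally (left ↔ right).

The green star is in the bottom-right of the first image and the bottom-left of the second — shapes on opposite sides of the vertical midline have swapped in a mirror flip.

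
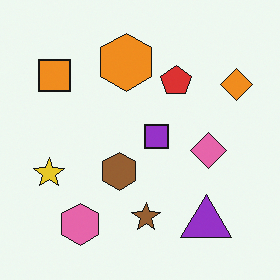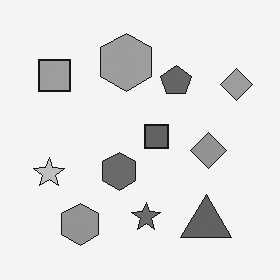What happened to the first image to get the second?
It was converted to grayscale.

All color is removed — every shape is now a shade of grey.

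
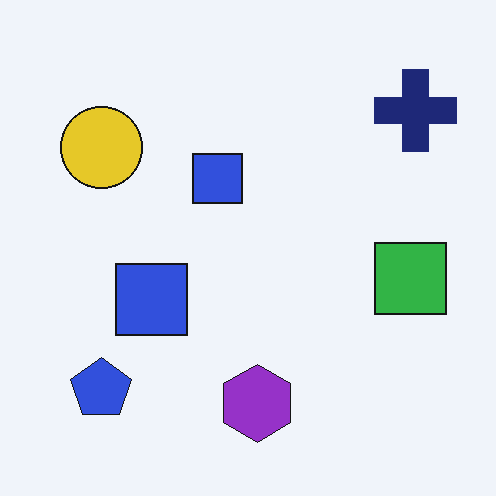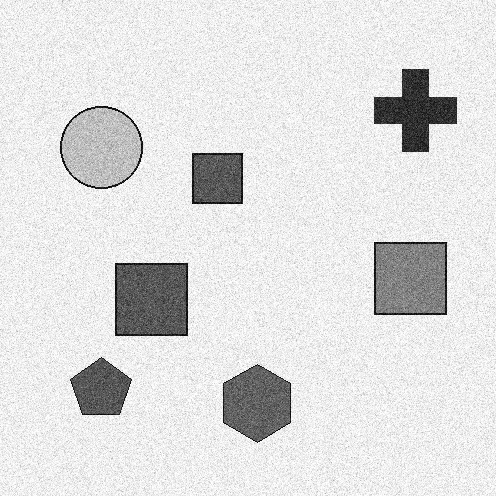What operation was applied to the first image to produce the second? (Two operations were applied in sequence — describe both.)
The transformation is: degraded with moderate additive noise, then converted to grayscale.

Random speckle covers the whole image, including the flat background. All color is removed — every shape is now a shade of grey.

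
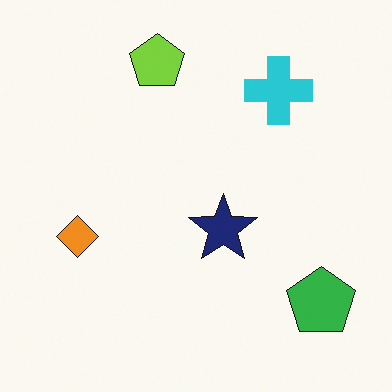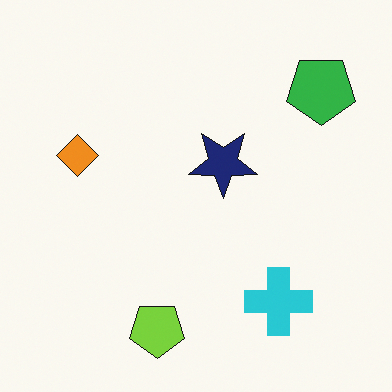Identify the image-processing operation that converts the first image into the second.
The transformation is: flipped vertically (top ↔ bottom).

The lime pentagon is in the top of the first image and the bottom of the second — shapes on opposite sides of the horizontal midline have swapped in a mirror flip.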